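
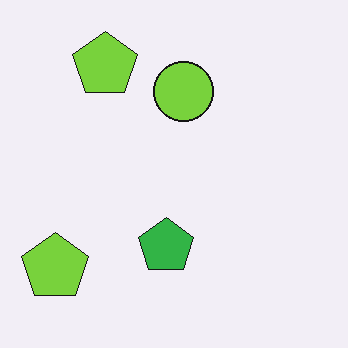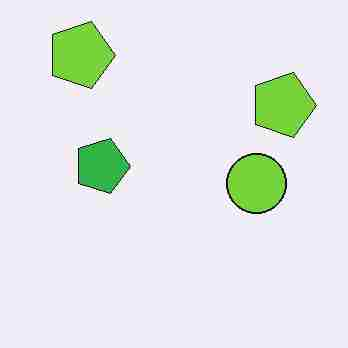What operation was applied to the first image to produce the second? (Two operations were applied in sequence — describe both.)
The transformation is: rotated 90° clockwise, then heavily JPEG-compressed with obvious blocking artifacts.

The lime circle sits in the top of the first image and the right of the second — consistent with a whole-image 90° clockwise rotation. Blocky 8×8 compression artifacts appear around shape edges and the flat background shows ringing — characteristic JPEG degradation.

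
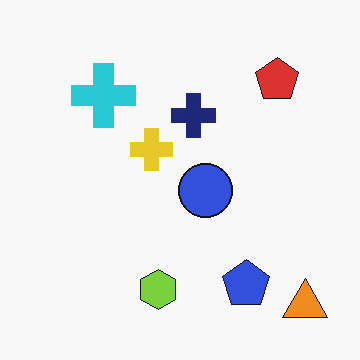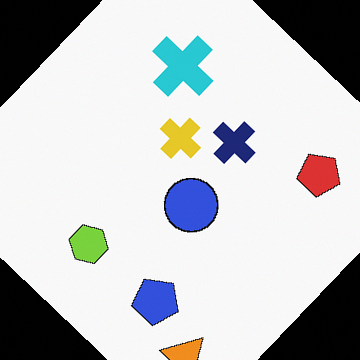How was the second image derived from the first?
The image was rotated clockwise by a large amount — several tens of degrees.

Every shape is tilted by the same angle and the image corners show triangular fill wedges — a whole-image rotation by a non-right angle.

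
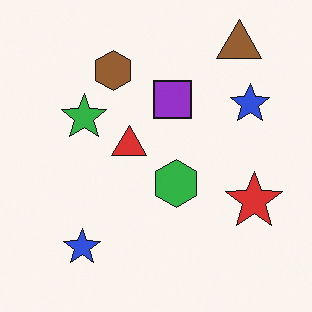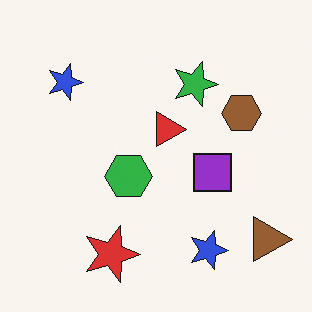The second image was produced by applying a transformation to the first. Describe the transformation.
The image was rotated 90° clockwise.

The brown triangle sits in the top-right of the first image and the bottom-right of the second — consistent with a whole-image 90° clockwise rotation.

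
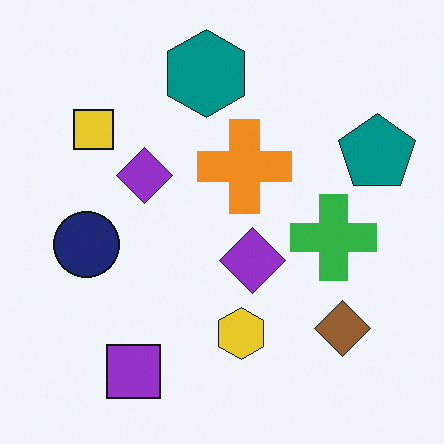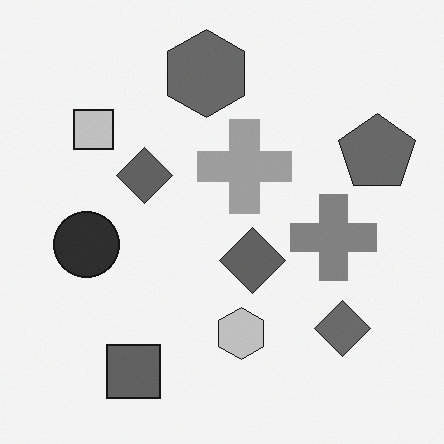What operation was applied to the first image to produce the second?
The transformation is: converted to grayscale.

All color is removed — every shape is now a shade of grey.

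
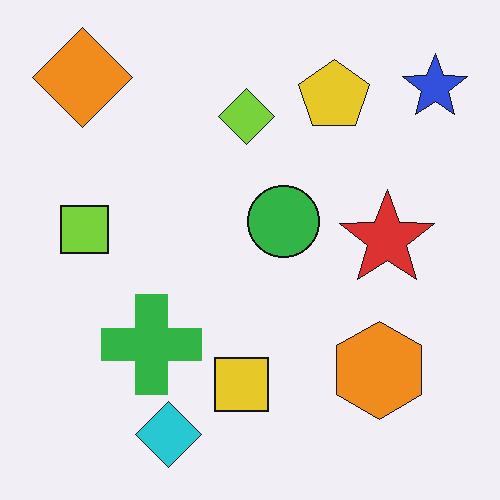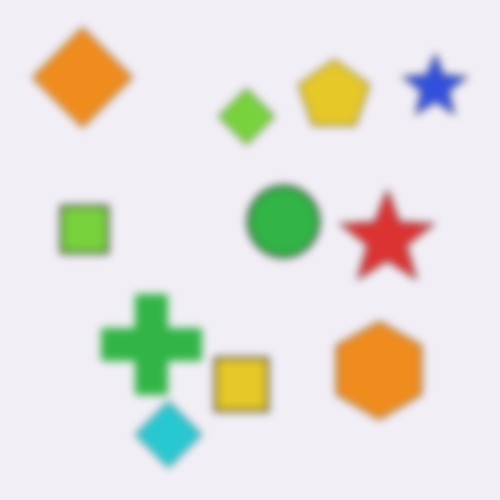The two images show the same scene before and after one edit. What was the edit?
The second image is the first moderately blurred.

Shape edges and outlines are uniformly softened across the whole image.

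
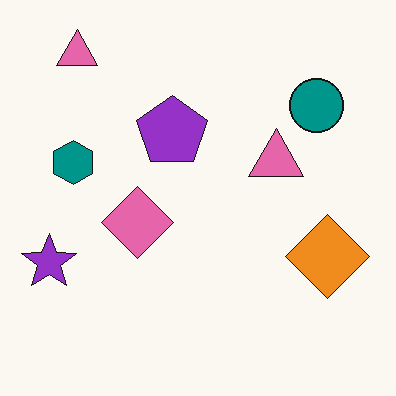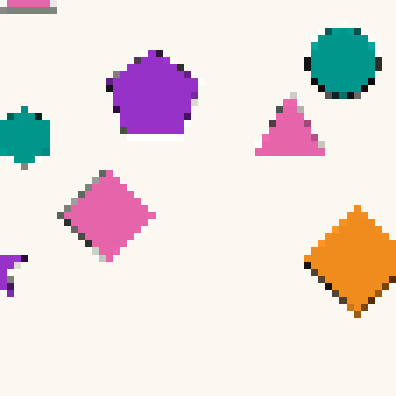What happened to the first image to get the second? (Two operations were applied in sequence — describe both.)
The second image is the first cropped to a modestly smaller region and rescaled, then pixelated into visible square blocks.

The visible shapes are larger and the field of view is narrower; shapes near the original edges may be partly or wholly outside the frame — a crop-and-rescale. Shapes are reduced to large square blocks; fine edges and outlines are lost — a downscale-then-upscale (mosaic) effect.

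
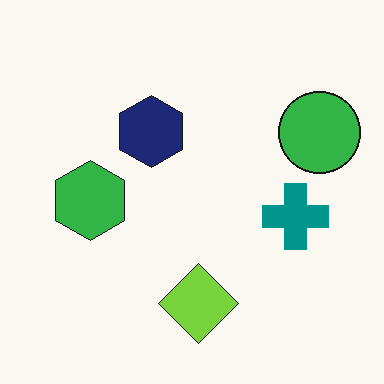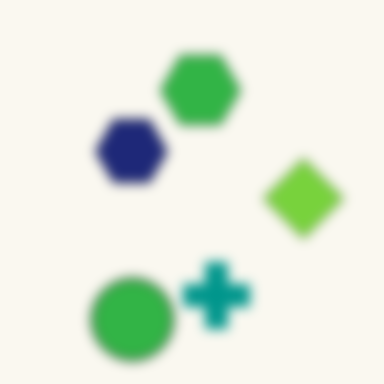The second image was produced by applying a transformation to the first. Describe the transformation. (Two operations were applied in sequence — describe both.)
The transformation is: transposed (reflected across the top-left ↔ bottom-right diagonal), then strongly gaussian-blurred.

Shapes have swapped their row and column positions — what was in the top-right is now in the bottom-left — a diagonal reflection. Shape edges and outlines are uniformly softened across the whole image.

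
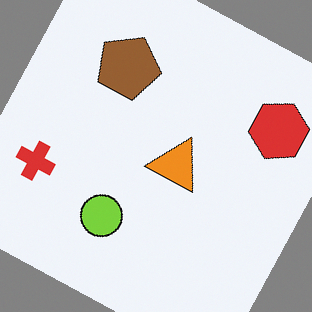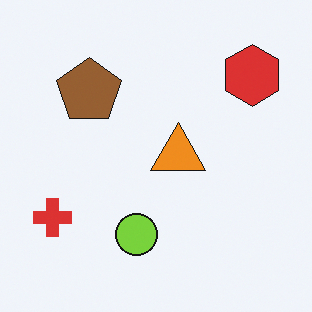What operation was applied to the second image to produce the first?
This is the original image rotated clockwise by a clearly visible amount.

Every shape is tilted by the same angle and the image corners show triangular fill wedges — a whole-image rotation by a non-right angle.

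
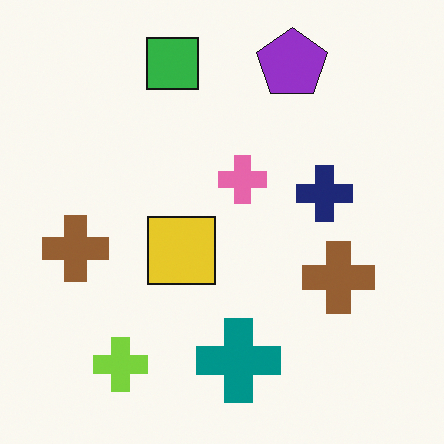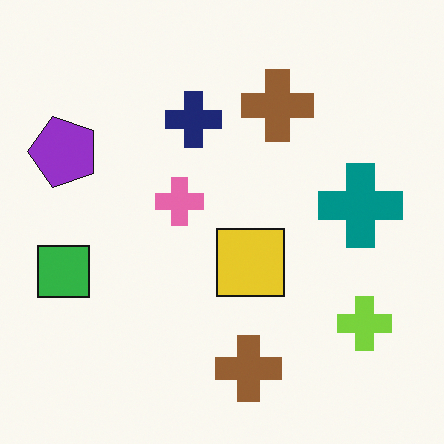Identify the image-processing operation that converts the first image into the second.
The transformation is: rotated 90° counter-clockwise.

The lime cross sits in the bottom-left of the first image and the bottom-right of the second — consistent with a whole-image 90° counter-clockwise rotation.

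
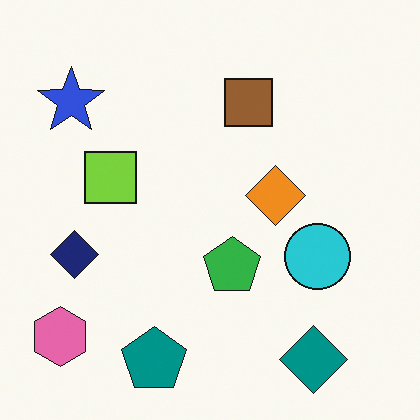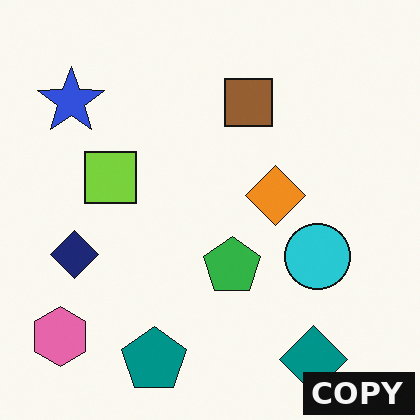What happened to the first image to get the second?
Watermarked with the text "COPY" in the lower-right corner.

A dark label reading "COPY" appears in the lower-right corner.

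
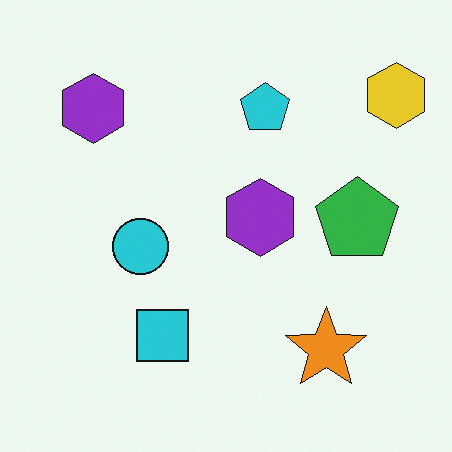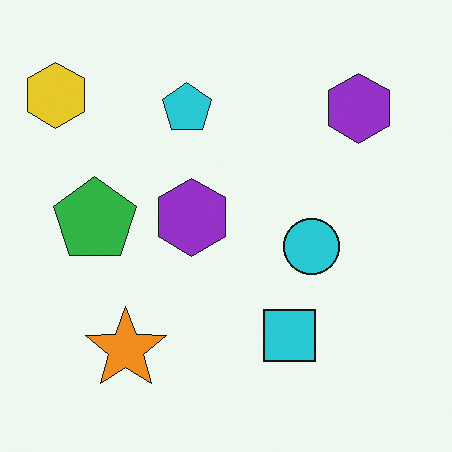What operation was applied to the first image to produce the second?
The second image is the first flipped horizontally (left ↔ right).

The yellow hexagon is in the top-right of the first image and the top-left of the second — shapes on opposite sides of the vertical midline have swapped in a mirror flip.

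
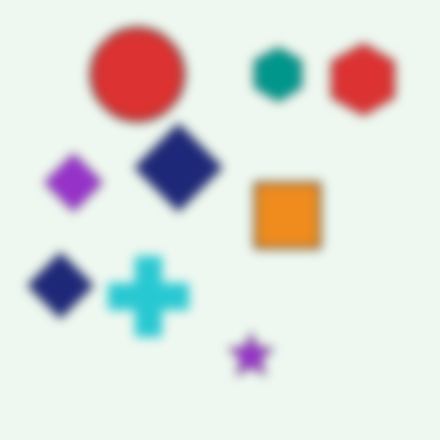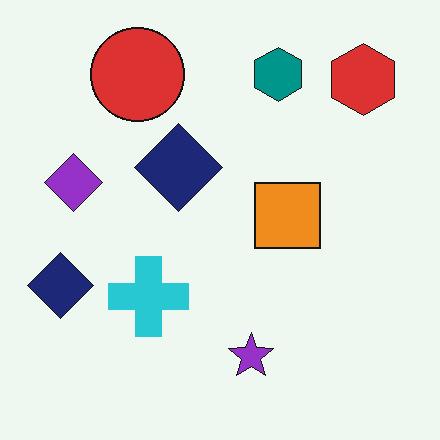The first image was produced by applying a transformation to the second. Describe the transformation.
Heavily blurred.

Shape edges and outlines are uniformly softened across the whole image.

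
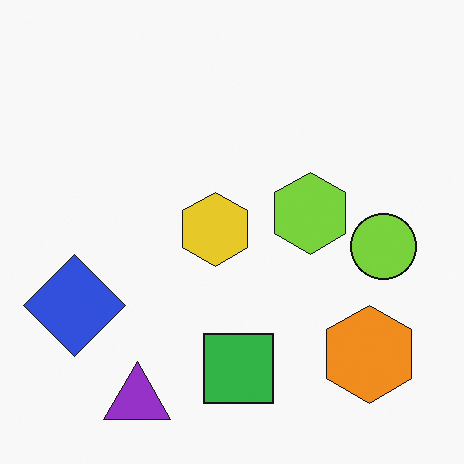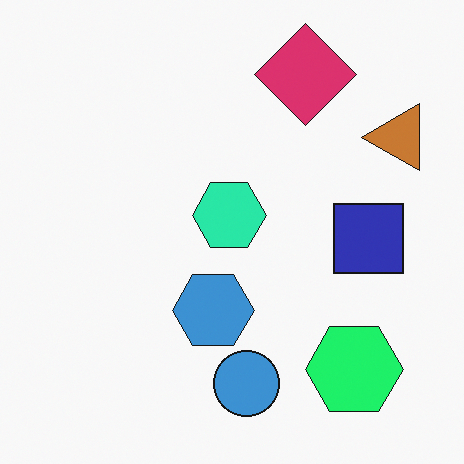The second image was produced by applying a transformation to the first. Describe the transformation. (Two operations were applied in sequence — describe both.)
The second image is the first transposed (reflected across the top-left ↔ bottom-right diagonal), then hue-shifted by a moderate amount.

Shapes have swapped their row and column positions — what was in the top-right is now in the bottom-left — a diagonal reflection. Every shape's color has rotated by the same amount around the hue wheel — a uniform hue shift.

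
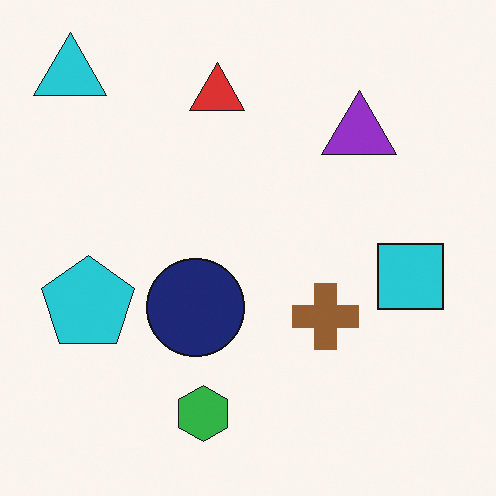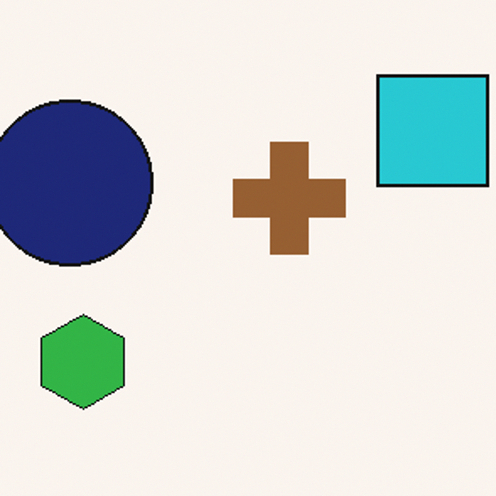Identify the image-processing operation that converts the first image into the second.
The image was cropped to a noticeably smaller region and rescaled.

The visible shapes are larger and the field of view is narrower; shapes near the original edges may be partly or wholly outside the frame — a crop-and-rescale.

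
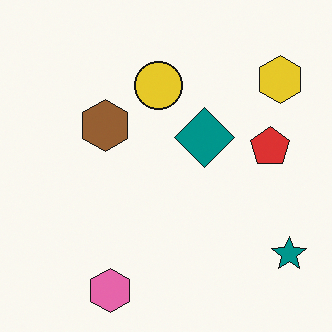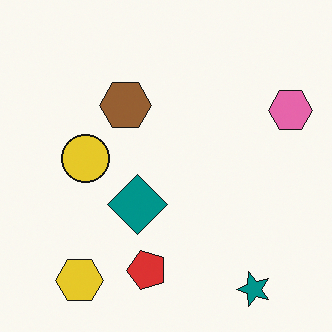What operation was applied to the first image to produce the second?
This is the original image transposed (reflected across the top-left ↔ bottom-right diagonal).

Shapes have swapped their row and column positions — what was in the top-right is now in the bottom-left — a diagonal reflection.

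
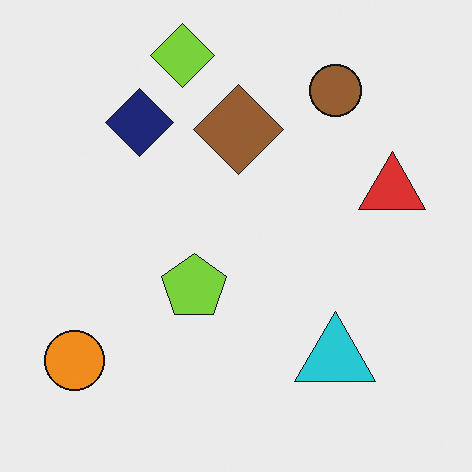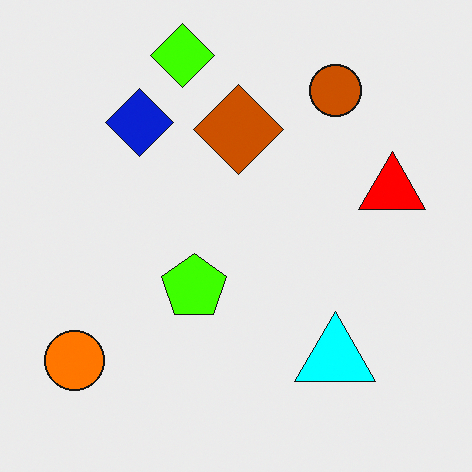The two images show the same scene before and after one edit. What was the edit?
The image was heavily oversaturated.

All colors are more vivid — a global saturation change.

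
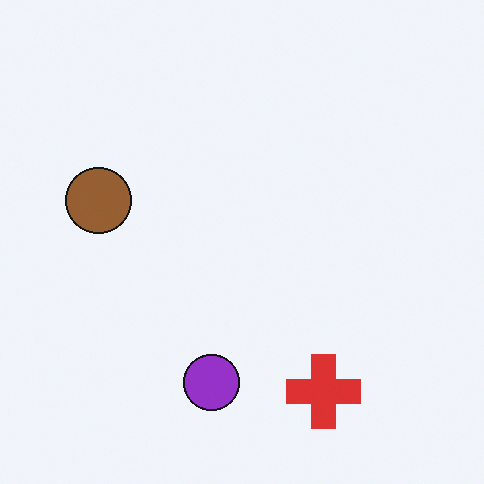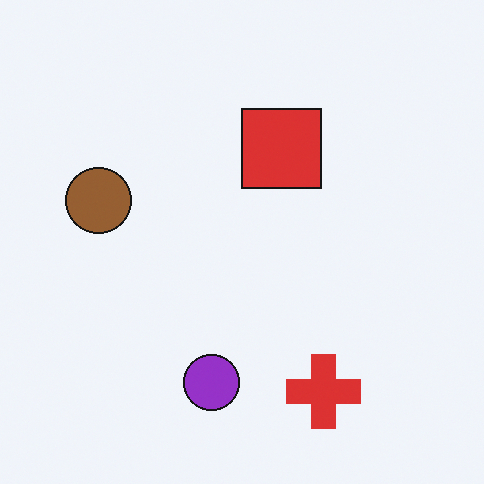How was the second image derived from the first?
The second image is the first overlaid with an additional red square.

A red square appears in the second image that is absent from the first.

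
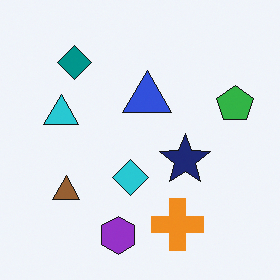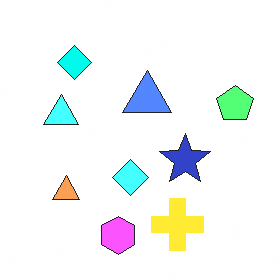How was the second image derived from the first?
The second image is the first brightened a lot.

Every pixel — background and shapes alike — is uniformly brightened.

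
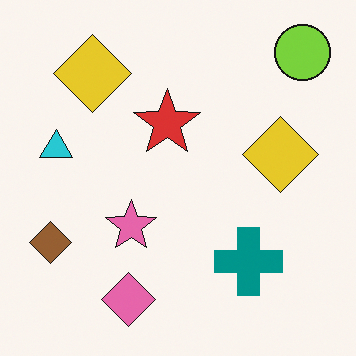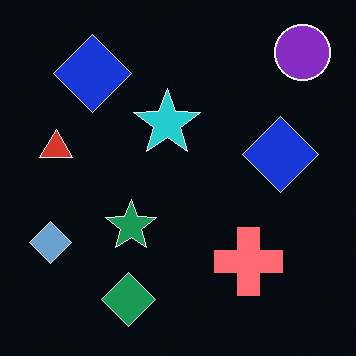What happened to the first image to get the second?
The transformation is: color-inverted (negative).

The light background has become dark and every shape's color is its complement — a photographic negative.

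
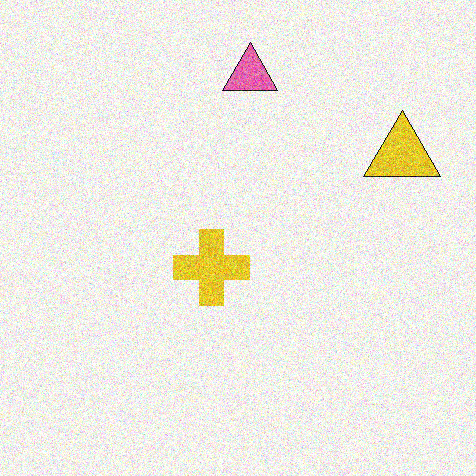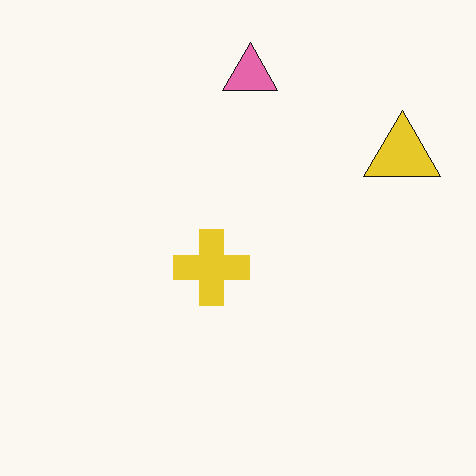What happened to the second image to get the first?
The first image is the second degraded with strong gaussian noise.

Random speckle covers the whole image, including the flat background.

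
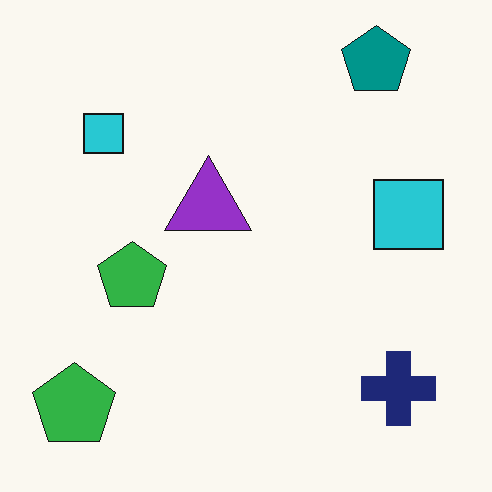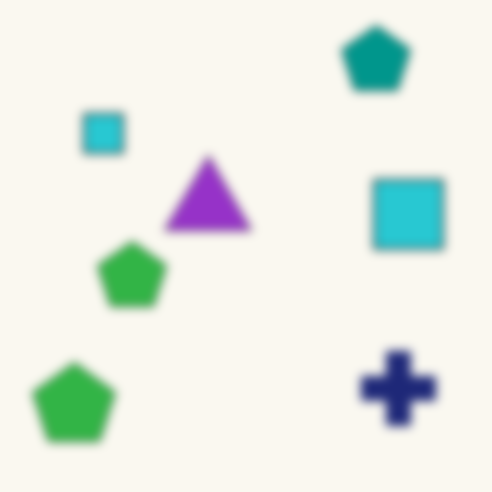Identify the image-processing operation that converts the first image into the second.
Heavily blurred.

Shape edges and outlines are uniformly softened across the whole image.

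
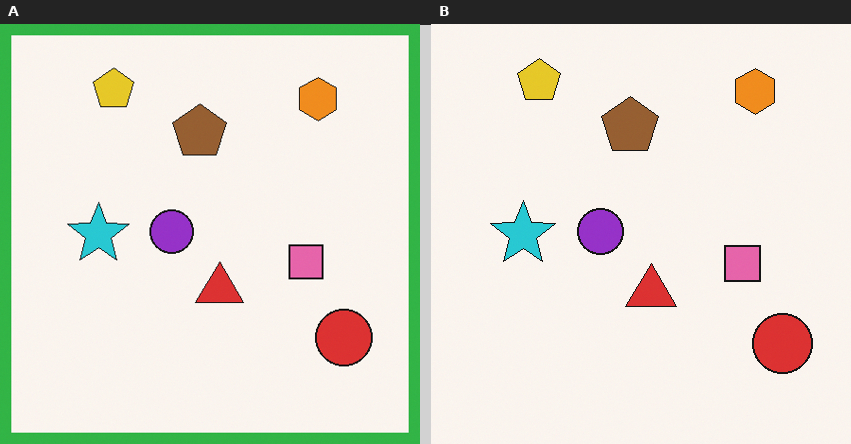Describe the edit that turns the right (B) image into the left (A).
The left (A) image is the right (B) framed with a green border.

A solid green frame runs around the edge of the left (A) image, with the content slightly shrunk inside it.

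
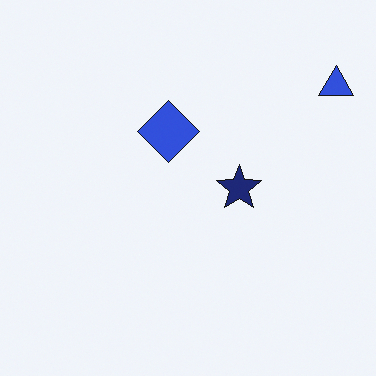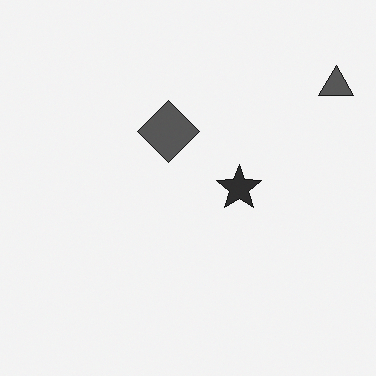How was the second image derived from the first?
This is the original image converted to grayscale.

All color is removed — every shape is now a shade of grey.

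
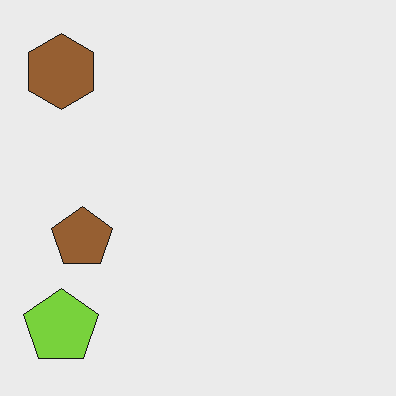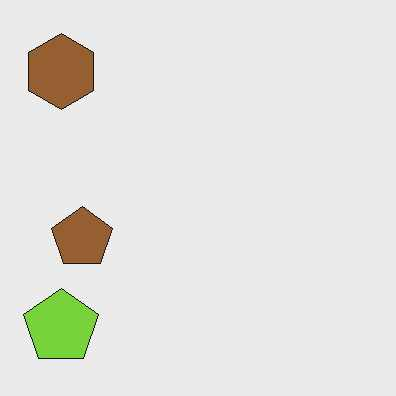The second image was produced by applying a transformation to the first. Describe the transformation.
JPEG-compressed with visible artifacts.

Blocky 8×8 compression artifacts appear around shape edges and the flat background shows ringing — characteristic JPEG degradation.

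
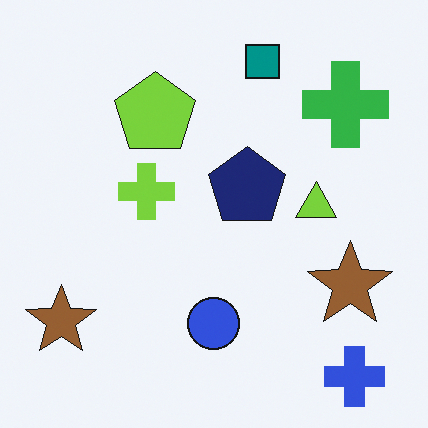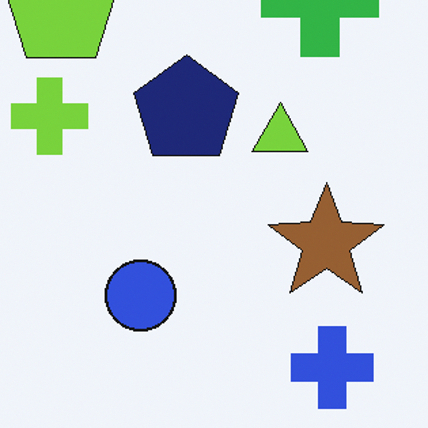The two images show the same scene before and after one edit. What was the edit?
The transformation is: cropped to a modestly smaller region and rescaled.

The visible shapes are larger and the field of view is narrower; shapes near the original edges may be partly or wholly outside the frame — a crop-and-rescale.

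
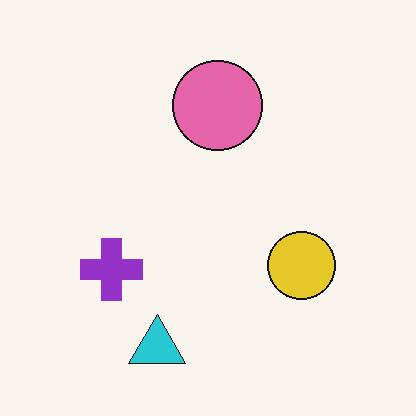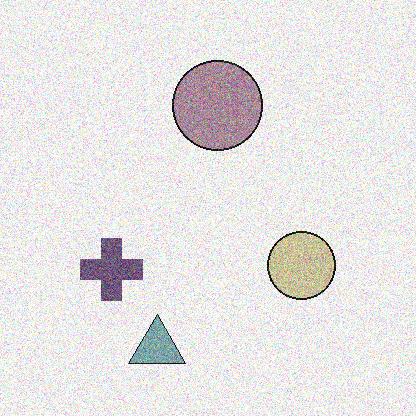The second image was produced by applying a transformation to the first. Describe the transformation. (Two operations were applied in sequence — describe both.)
Made much more muted (saturation change), then degraded with heavy additive noise.

All colors are more muted and greyish — a global saturation change. Random speckle covers the whole image, including the flat background.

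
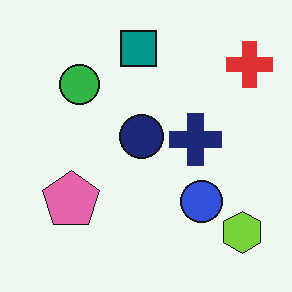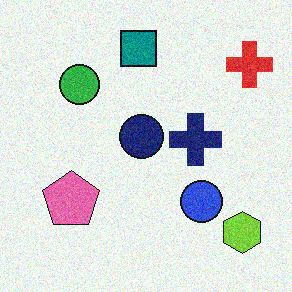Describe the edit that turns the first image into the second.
This is the original image degraded with visible gaussian noise.

Random speckle covers the whole image, including the flat background.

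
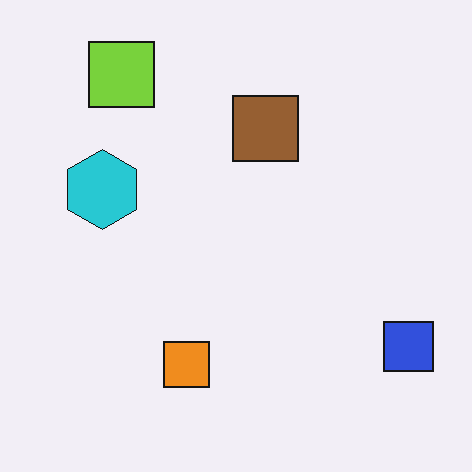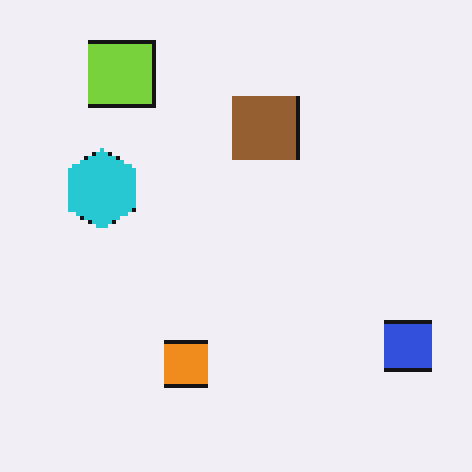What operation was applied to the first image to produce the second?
The image was mildly pixelated.

Shapes are reduced to large square blocks; fine edges and outlines are lost — a downscale-then-upscale (mosaic) effect.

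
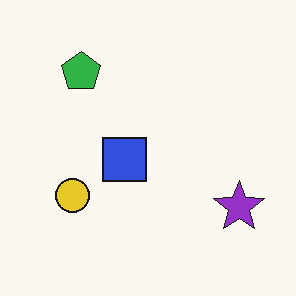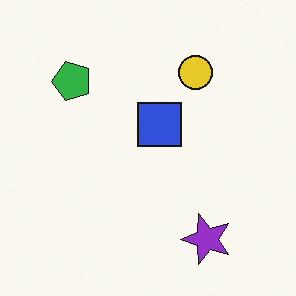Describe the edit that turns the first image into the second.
Transposed (reflected across the top-left ↔ bottom-right diagonal).

Shapes have swapped their row and column positions — what was in the top-right is now in the bottom-left — a diagonal reflection.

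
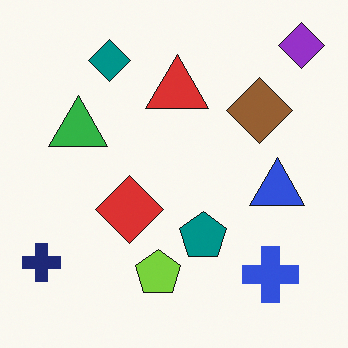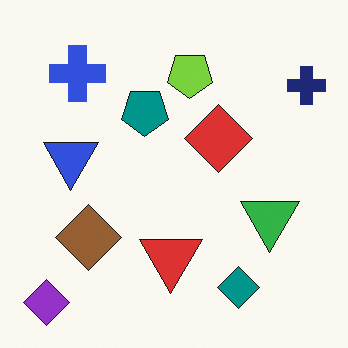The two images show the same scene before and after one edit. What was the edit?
Rotated 180°.

The purple diamond sits in the top-right of the first image and the bottom-left of the second — consistent with a whole-image 180° rotation.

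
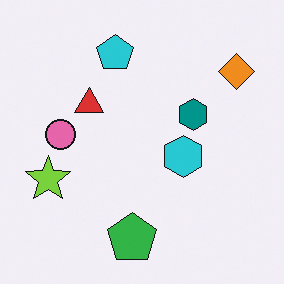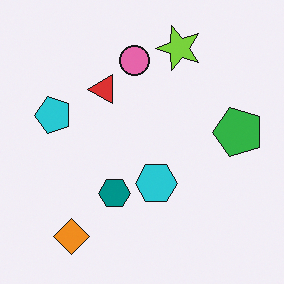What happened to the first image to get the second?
The transformation is: transposed (reflected across the top-left ↔ bottom-right diagonal).

Shapes have swapped their row and column positions — what was in the top-right is now in the bottom-left — a diagonal reflection.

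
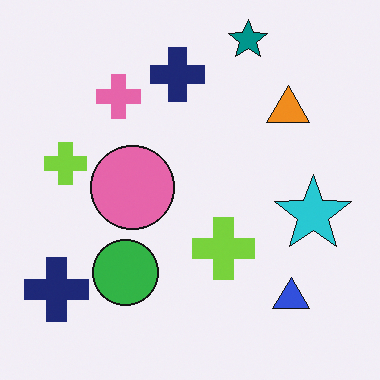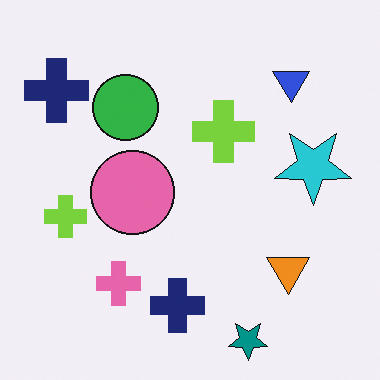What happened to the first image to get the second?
It was flipped vertically (top ↔ bottom).

The teal star is in the top of the first image and the bottom of the second — shapes on opposite sides of the horizontal midline have swapped in a mirror flip.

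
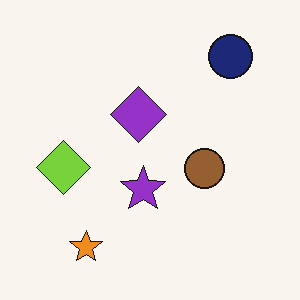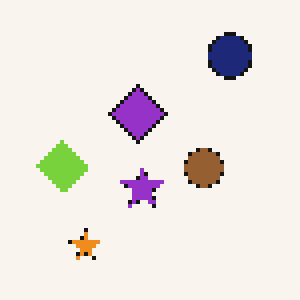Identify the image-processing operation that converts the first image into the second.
It was mildly pixelated.

Shapes are reduced to large square blocks; fine edges and outlines are lost — a downscale-then-upscale (mosaic) effect.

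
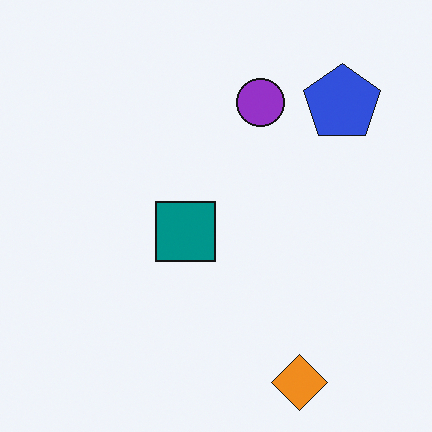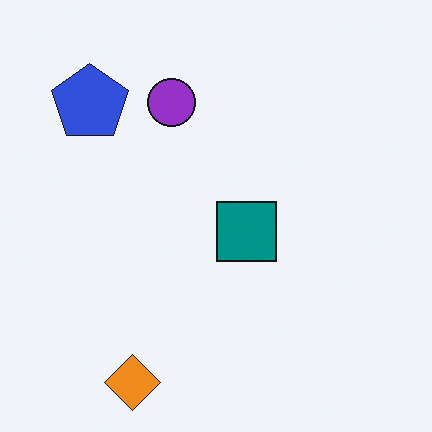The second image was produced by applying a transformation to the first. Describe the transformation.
The transformation is: flipped horizontally (left ↔ right).

The blue pentagon is in the top-right of the first image and the top-left of the second — shapes on opposite sides of the vertical midline have swapped in a mirror flip.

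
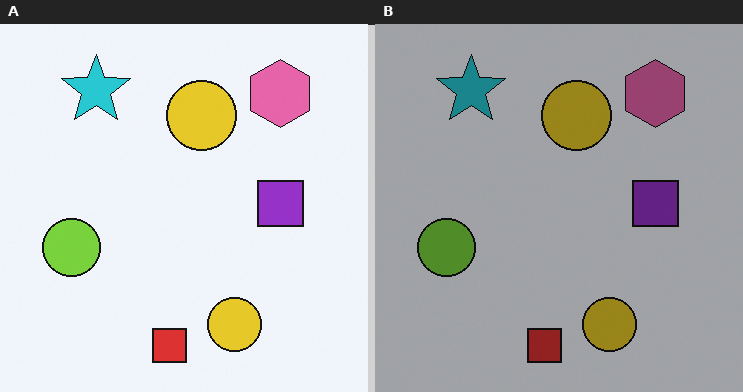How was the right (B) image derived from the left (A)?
The right (B) image is the left (A) darkened a lot.

Every pixel — background and shapes alike — is uniformly darkened.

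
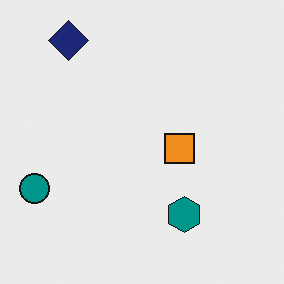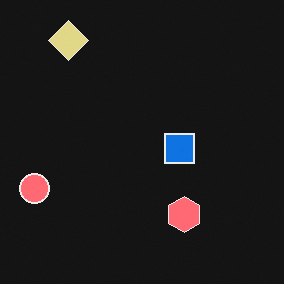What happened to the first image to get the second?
It was color-inverted (negative).

The light background has become dark and every shape's color is its complement — a photographic negative.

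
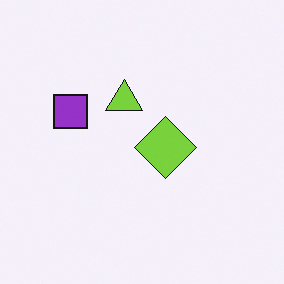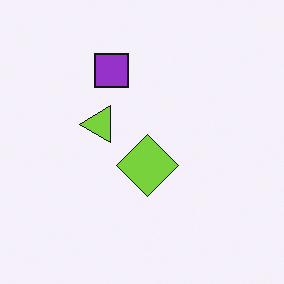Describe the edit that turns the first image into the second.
It was transposed (reflected across the top-left ↔ bottom-right diagonal).

Shapes have swapped their row and column positions — what was in the top-right is now in the bottom-left — a diagonal reflection.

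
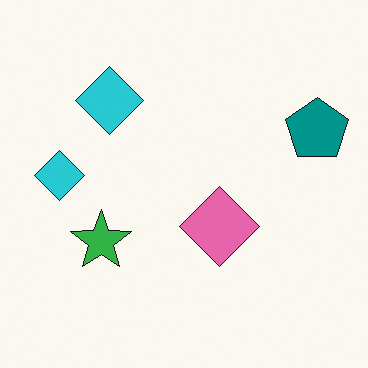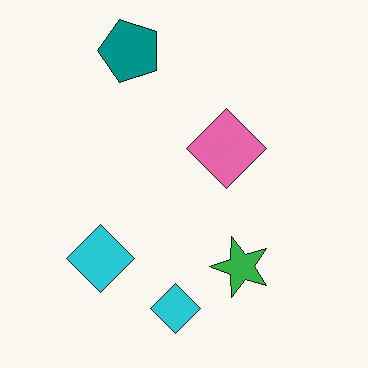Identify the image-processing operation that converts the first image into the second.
Rotated 90° counter-clockwise.

The teal pentagon sits in the right of the first image and the top of the second — consistent with a whole-image 90° counter-clockwise rotation.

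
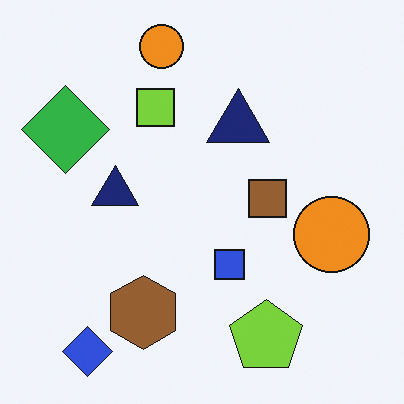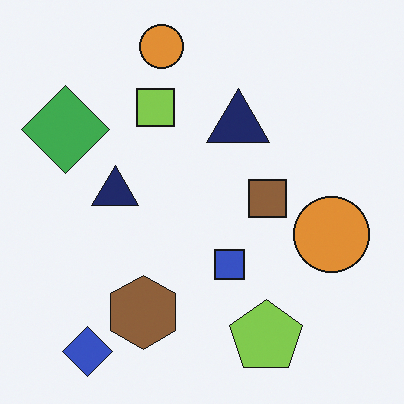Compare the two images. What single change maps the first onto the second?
This is the original image slightly desaturated.

All colors are more muted and greyish — a global saturation change.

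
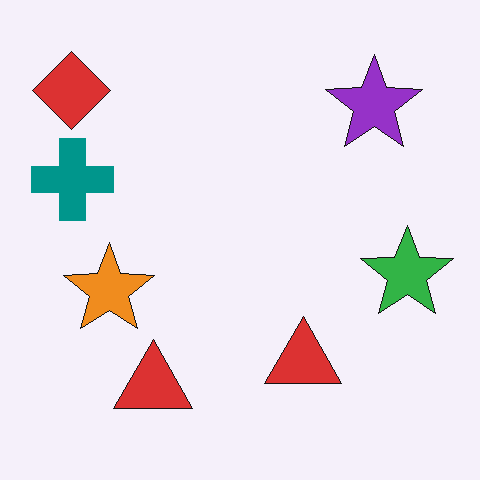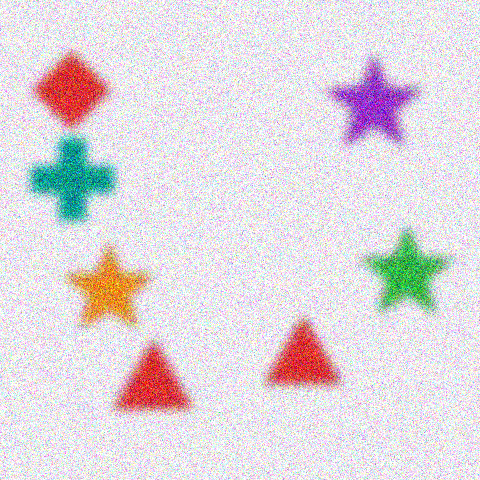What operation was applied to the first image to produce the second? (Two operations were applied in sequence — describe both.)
The transformation is: strongly gaussian-blurred, then degraded with strong gaussian noise.

Shape edges and outlines are uniformly softened across the whole image. Random speckle covers the whole image, including the flat background.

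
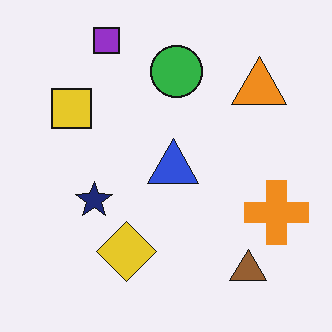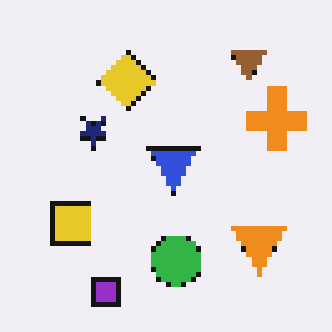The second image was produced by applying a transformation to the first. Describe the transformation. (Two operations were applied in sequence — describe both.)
Lightly pixelated (a mild mosaic effect), then flipped vertically (top ↔ bottom).

Shapes are reduced to large square blocks; fine edges and outlines are lost — a downscale-then-upscale (mosaic) effect. The purple square is in the top-left of the first image and the bottom-left of the second — shapes on opposite sides of the horizontal midline have swapped in a mirror flip.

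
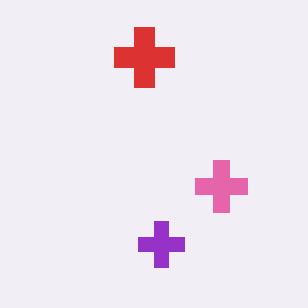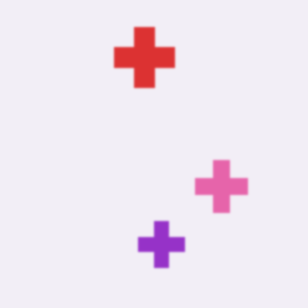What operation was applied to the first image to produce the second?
The second image is the first slightly softened.

Shape edges and outlines are uniformly softened across the whole image.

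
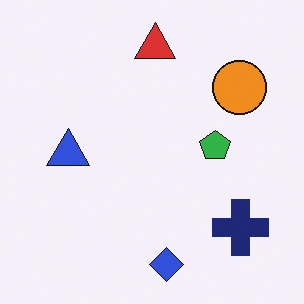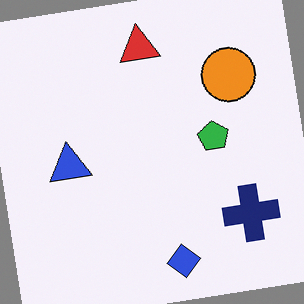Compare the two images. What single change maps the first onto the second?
The second image is the first rotated counter-clockwise by a small amount.

Every shape is tilted by the same angle and the image corners show triangular fill wedges — a whole-image rotation by a non-right angle.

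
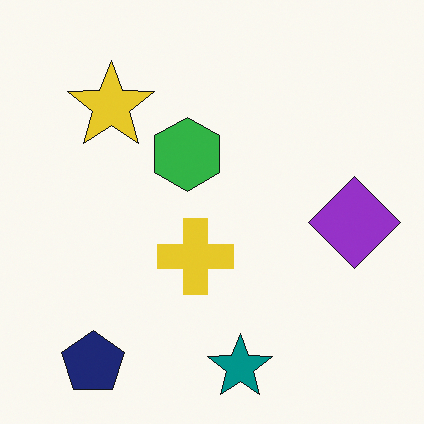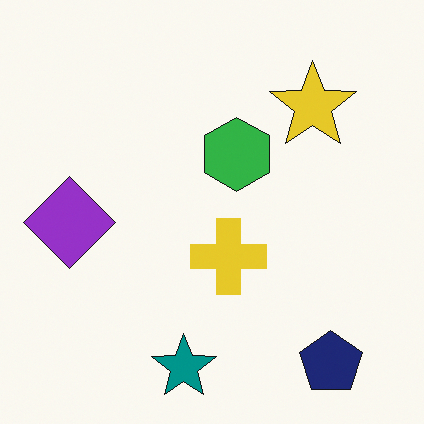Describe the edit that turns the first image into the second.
The transformation is: flipped horizontally (left ↔ right).

The purple diamond is in the right of the first image and the left of the second — shapes on opposite sides of the vertical midline have swapped in a mirror flip.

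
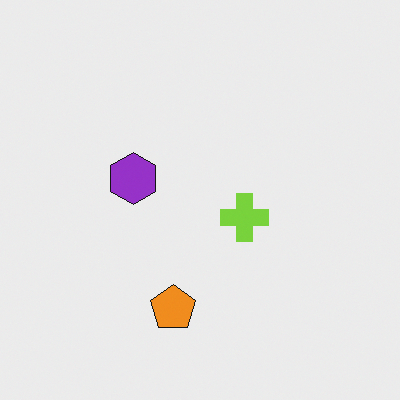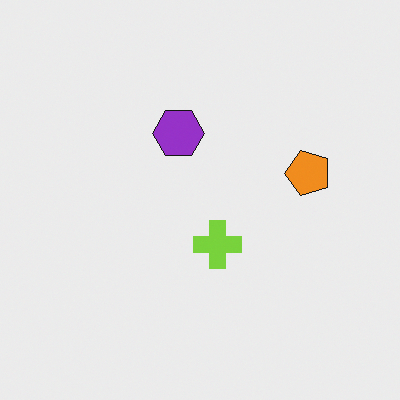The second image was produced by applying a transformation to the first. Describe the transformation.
The second image is the first transposed (reflected across the top-left ↔ bottom-right diagonal).

Shapes have swapped their row and column positions — what was in the top-right is now in the bottom-left — a diagonal reflection.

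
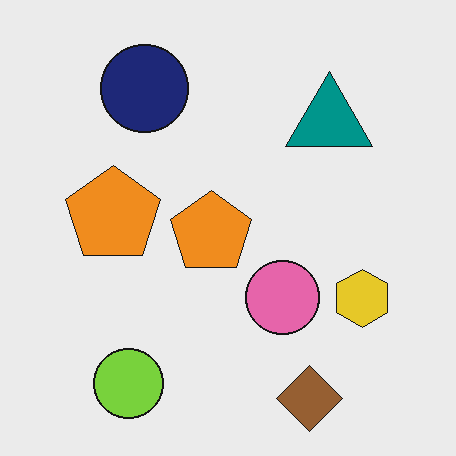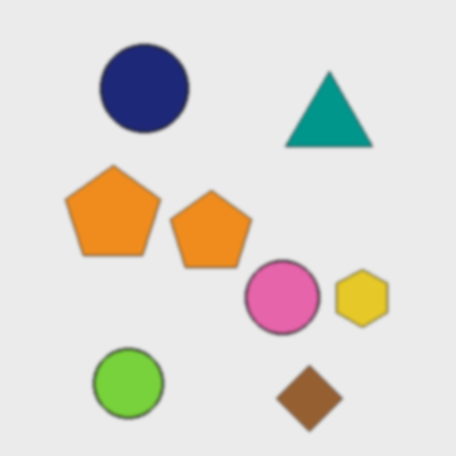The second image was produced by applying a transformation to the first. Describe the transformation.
The transformation is: given a subtle gaussian blur.

Shape edges and outlines are uniformly softened across the whole image.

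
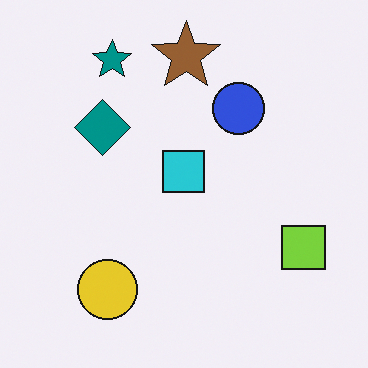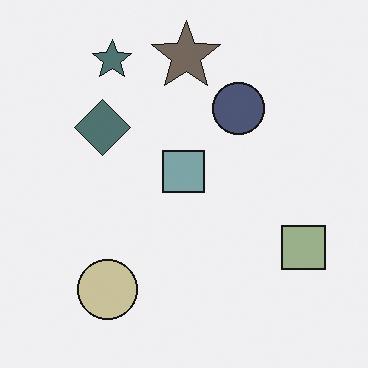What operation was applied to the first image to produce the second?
Made much more muted (saturation change).

All colors are more muted and greyish — a global saturation change.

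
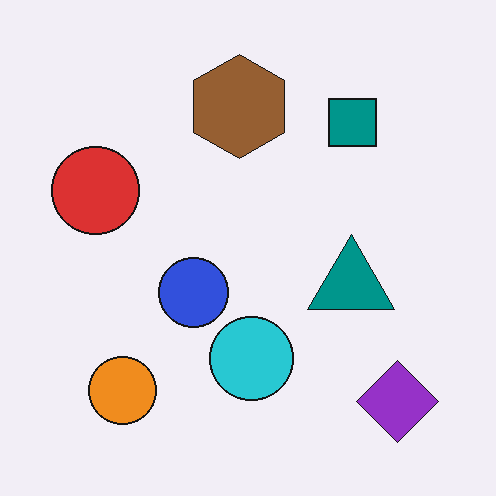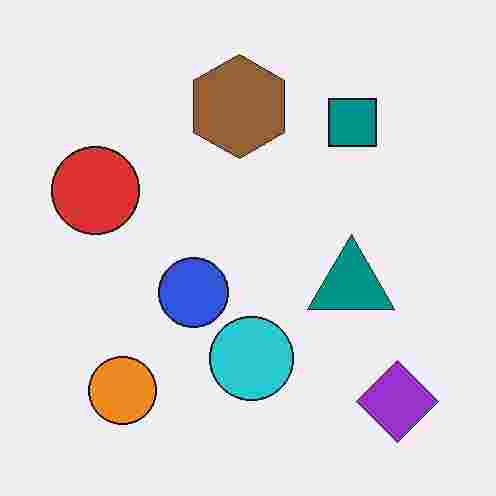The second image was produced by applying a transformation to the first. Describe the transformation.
The second image is the first degraded with heavy JPEG compression.

Blocky 8×8 compression artifacts appear around shape edges and the flat background shows ringing — characteristic JPEG degradation.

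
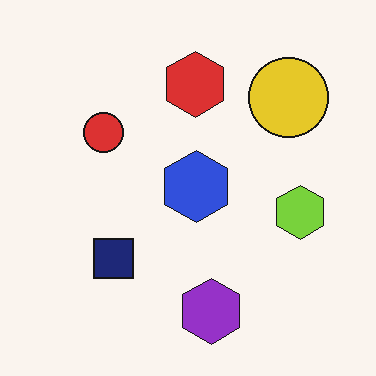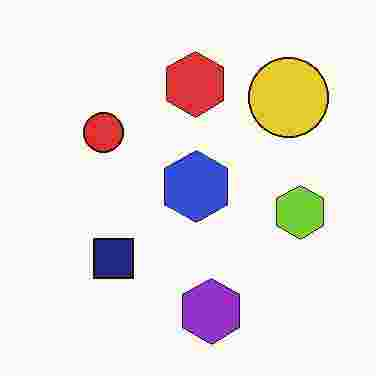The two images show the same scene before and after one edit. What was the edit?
The image was degraded with heavy JPEG compression.

Blocky 8×8 compression artifacts appear around shape edges and the flat background shows ringing — characteristic JPEG degradation.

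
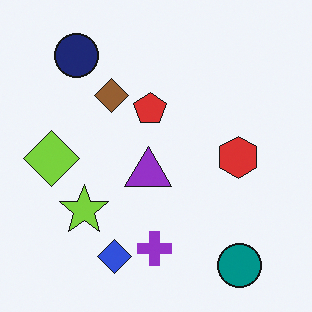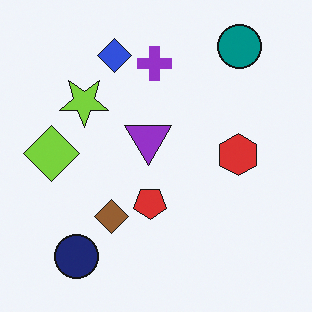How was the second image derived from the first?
The transformation is: flipped vertically (top ↔ bottom).

The teal circle is in the bottom-right of the first image and the top-right of the second — shapes on opposite sides of the horizontal midline have swapped in a mirror flip.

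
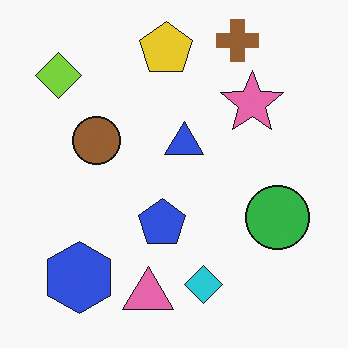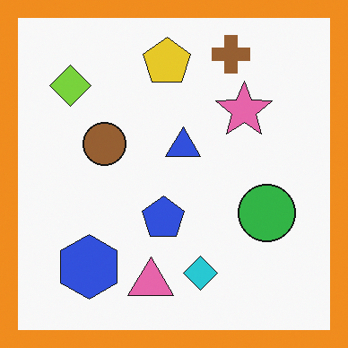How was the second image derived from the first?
The second image is the first framed with a orange border.

A solid orange frame runs around the edge of the second image, with the content slightly shrunk inside it.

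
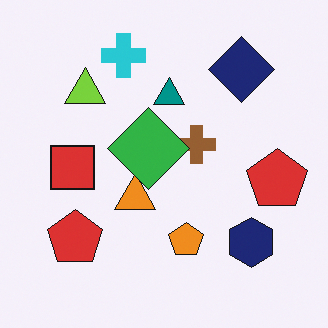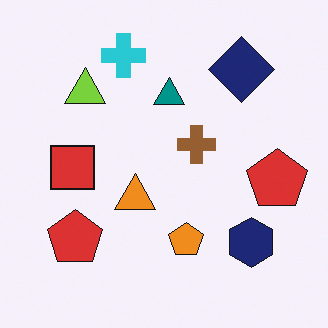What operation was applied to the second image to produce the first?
It was overlaid with an additional green diamond.

A green diamond appears in the first image that is absent from the second.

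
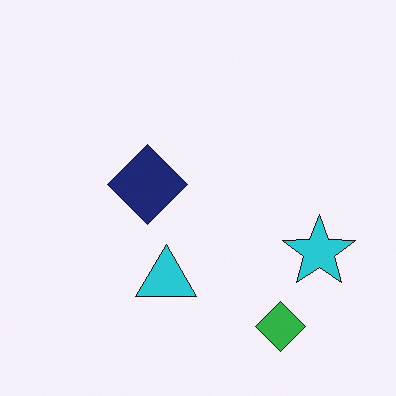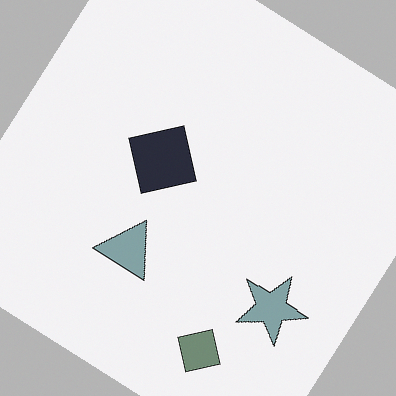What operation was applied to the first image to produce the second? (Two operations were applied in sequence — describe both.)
The transformation is: rotated clockwise by a large amount — several tens of degrees, then made much more muted (saturation change).

Every shape is tilted by the same angle and the image corners show triangular fill wedges — a whole-image rotation by a non-right angle. All colors are more muted and greyish — a global saturation change.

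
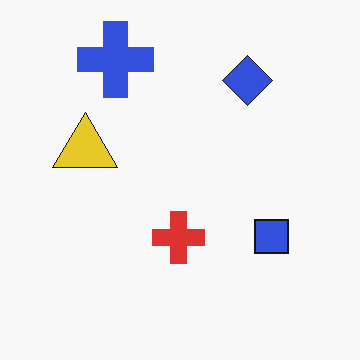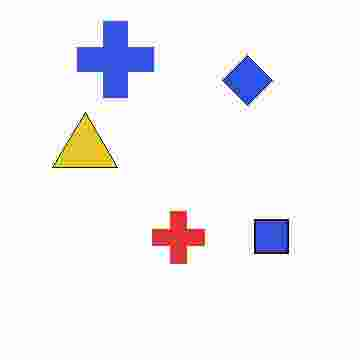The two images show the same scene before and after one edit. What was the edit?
This is the original image degraded with heavy JPEG compression.

Blocky 8×8 compression artifacts appear around shape edges and the flat background shows ringing — characteristic JPEG degradation.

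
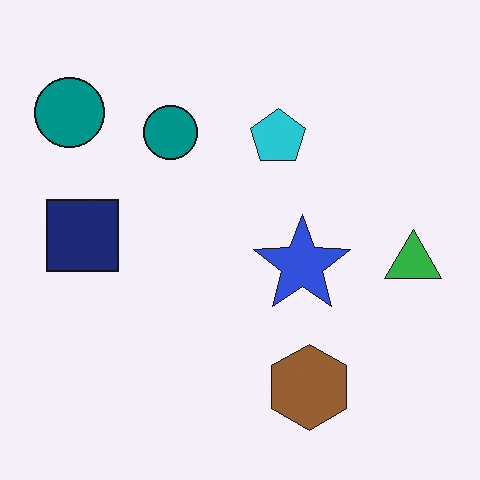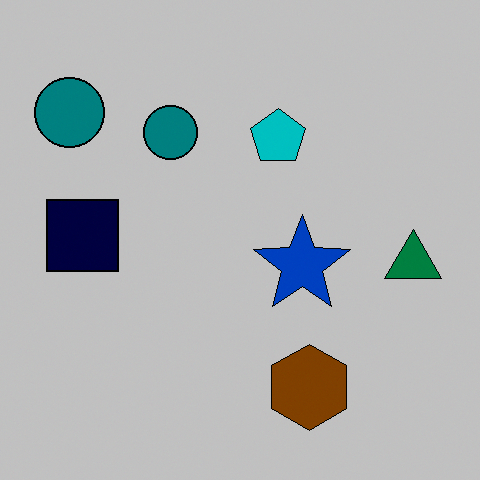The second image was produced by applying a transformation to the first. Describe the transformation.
The image was heavily posterized to just a handful of flat colors.

Each flat color has snapped to a coarser quantized level — most visibly, the near-white background has dropped to a flat grey.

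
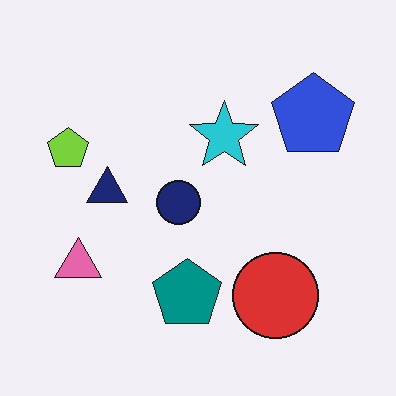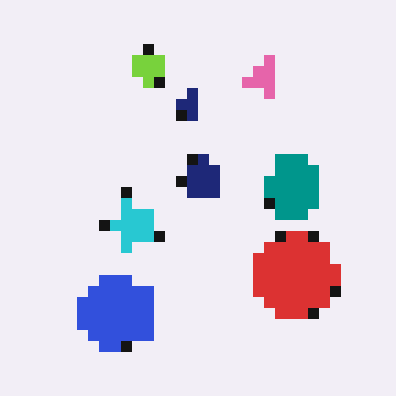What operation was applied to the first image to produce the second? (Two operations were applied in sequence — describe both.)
This is the original image transposed (reflected across the top-left ↔ bottom-right diagonal), then coarsely pixelated.

Shapes have swapped their row and column positions — what was in the top-right is now in the bottom-left — a diagonal reflection. Shapes are reduced to large square blocks; fine edges and outlines are lost — a downscale-then-upscale (mosaic) effect.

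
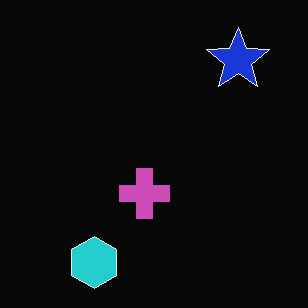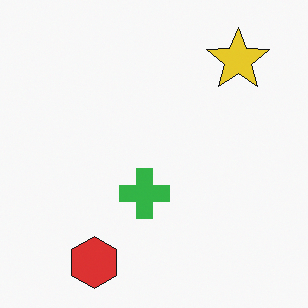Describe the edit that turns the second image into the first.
The transformation is: color-inverted (negative).

The light background has become dark and every shape's color is its complement — a photographic negative.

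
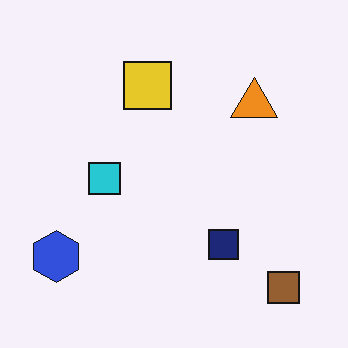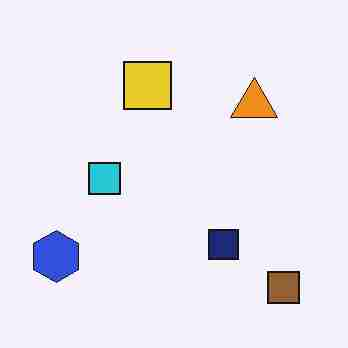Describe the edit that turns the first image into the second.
The image was degraded with heavy JPEG compression.

Blocky 8×8 compression artifacts appear around shape edges and the flat background shows ringing — characteristic JPEG degradation.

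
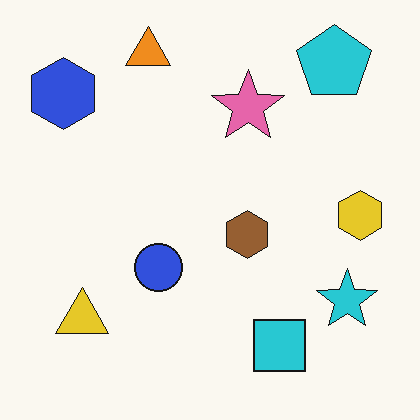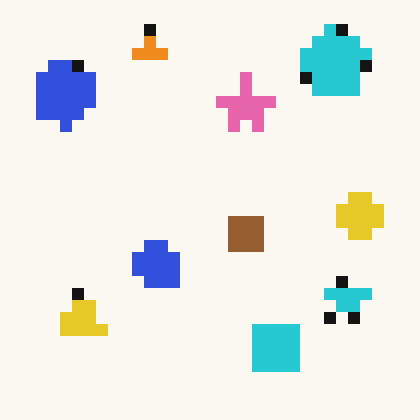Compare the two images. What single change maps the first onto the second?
The transformation is: coarsely pixelated.

Shapes are reduced to large square blocks; fine edges and outlines are lost — a downscale-then-upscale (mosaic) effect.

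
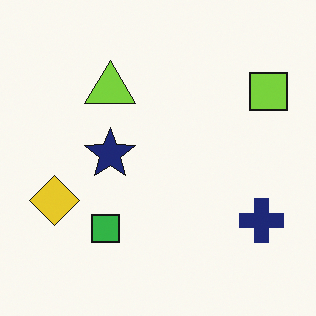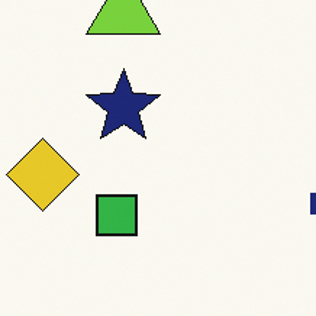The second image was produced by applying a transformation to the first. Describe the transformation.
Cropped to a modestly smaller region and rescaled.

The visible shapes are larger and the field of view is narrower; shapes near the original edges may be partly or wholly outside the frame — a crop-and-rescale.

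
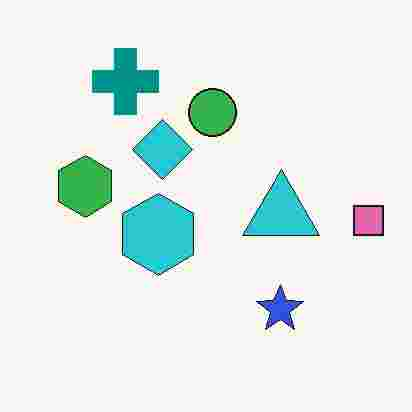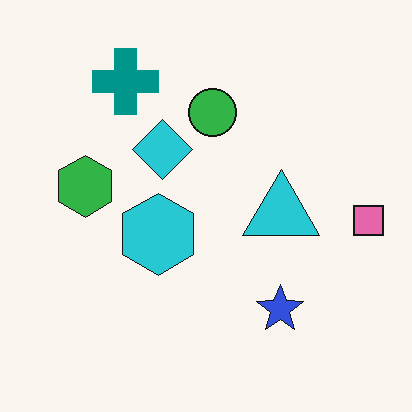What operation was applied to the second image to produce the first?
The image was heavily JPEG-compressed with obvious blocking artifacts.

Blocky 8×8 compression artifacts appear around shape edges and the flat background shows ringing — characteristic JPEG degradation.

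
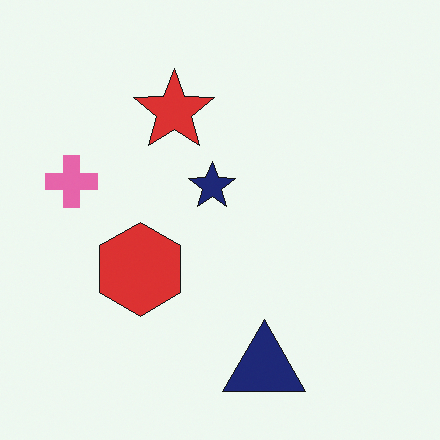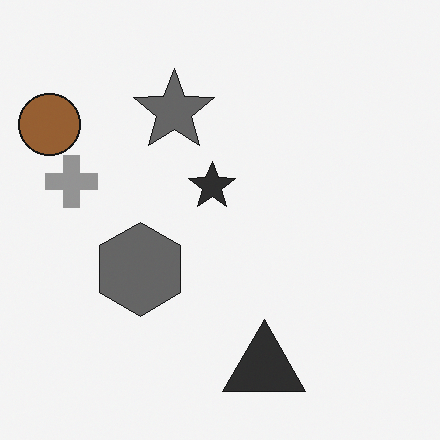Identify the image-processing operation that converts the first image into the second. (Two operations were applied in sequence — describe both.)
This is the original image converted to grayscale, then overlaid with an additional brown circle.

All color is removed — every shape is now a shade of grey. A brown circle appears in the second image that is absent from the first.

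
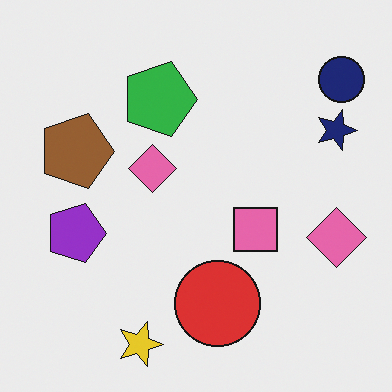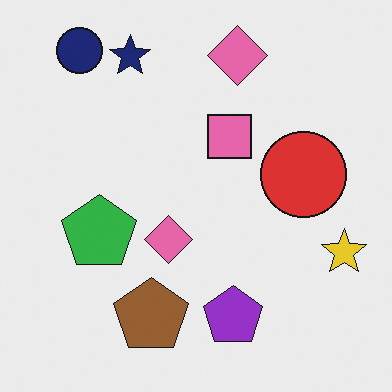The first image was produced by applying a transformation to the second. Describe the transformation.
It was rotated 90° clockwise.

The navy circle sits in the top-left of the second image and the top-right of the first — consistent with a whole-image 90° clockwise rotation.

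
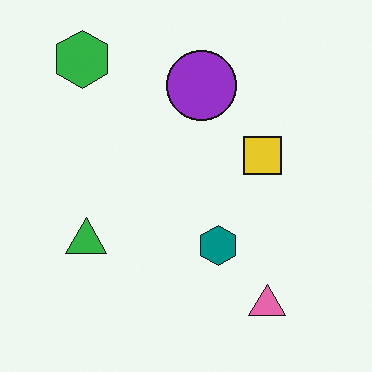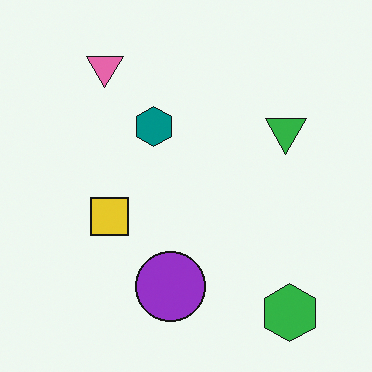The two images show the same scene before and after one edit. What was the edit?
Rotated 180°.

The green hexagon sits in the top-left of the first image and the bottom-right of the second — consistent with a whole-image 180° rotation.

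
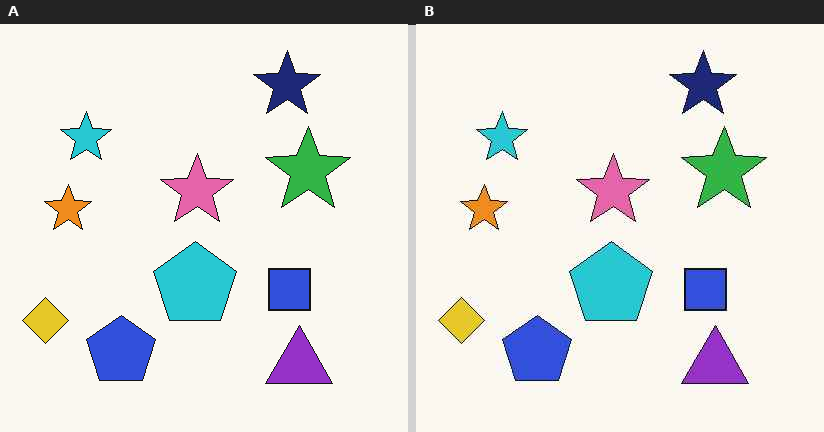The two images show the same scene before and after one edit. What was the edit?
This is the original image given moderate JPEG compression.

Blocky 8×8 compression artifacts appear around shape edges and the flat background shows ringing — characteristic JPEG degradation.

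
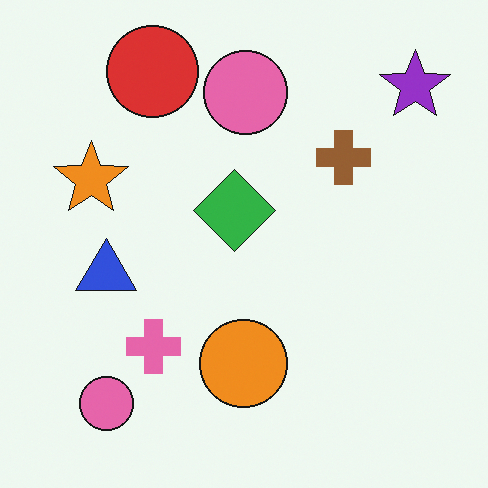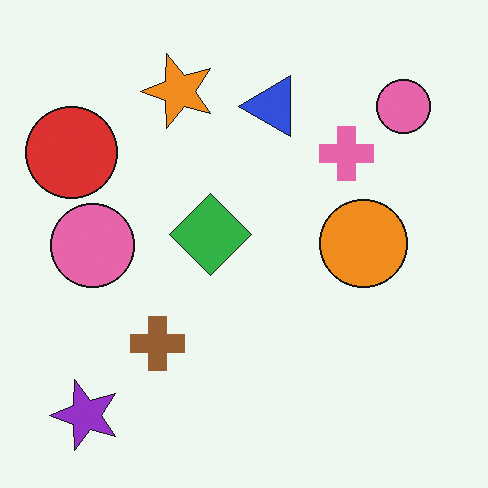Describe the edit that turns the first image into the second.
This is the original image transposed (reflected across the top-left ↔ bottom-right diagonal).

Shapes have swapped their row and column positions — what was in the top-right is now in the bottom-left — a diagonal reflection.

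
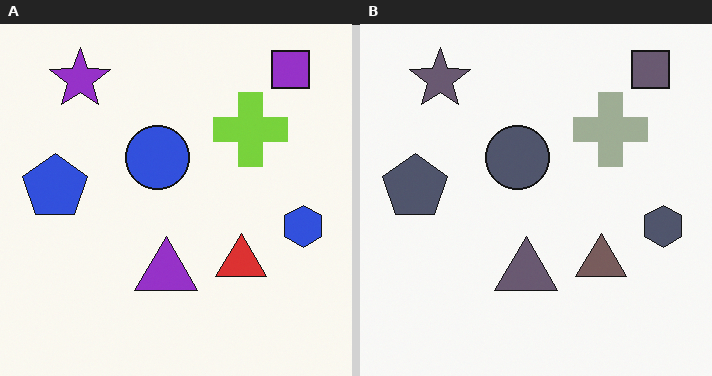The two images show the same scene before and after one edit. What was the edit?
This is the original image made much more muted (saturation change).

All colors are more muted and greyish — a global saturation change.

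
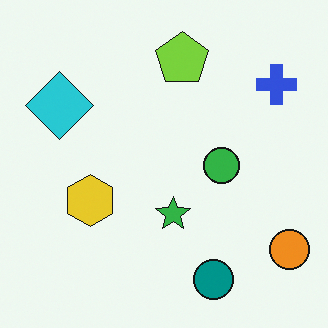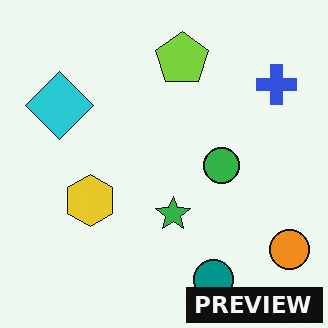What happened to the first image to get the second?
The transformation is: watermarked with the text "PREVIEW" in the lower-right corner.

A dark label reading "PREVIEW" appears in the lower-right corner.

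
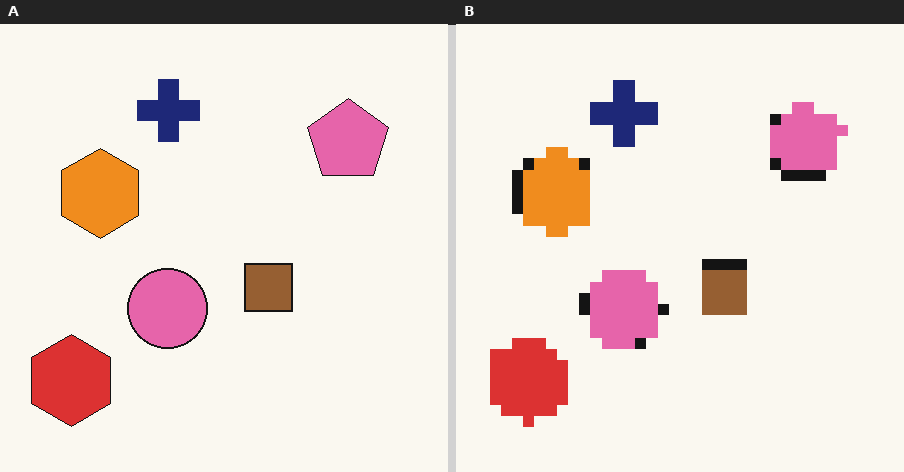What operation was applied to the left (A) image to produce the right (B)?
It was coarsely pixelated.

Shapes are reduced to large square blocks; fine edges and outlines are lost — a downscale-then-upscale (mosaic) effect.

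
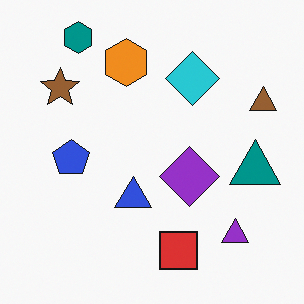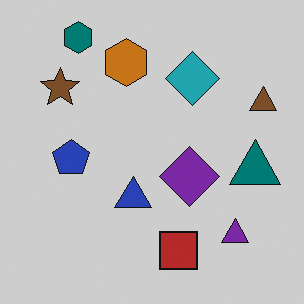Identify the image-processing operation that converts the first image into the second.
The transformation is: slightly darkened.

Every pixel — background and shapes alike — is uniformly darkened.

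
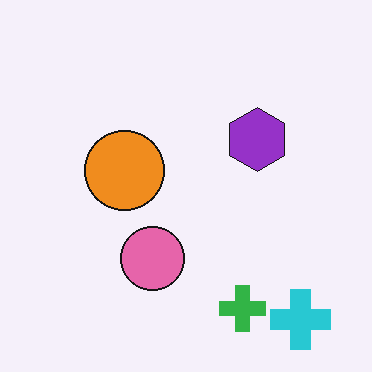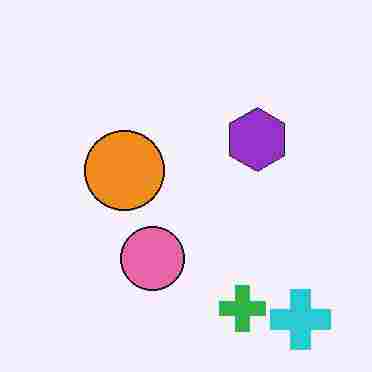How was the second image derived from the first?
It was heavily JPEG-compressed with obvious blocking artifacts.

Blocky 8×8 compression artifacts appear around shape edges and the flat background shows ringing — characteristic JPEG degradation.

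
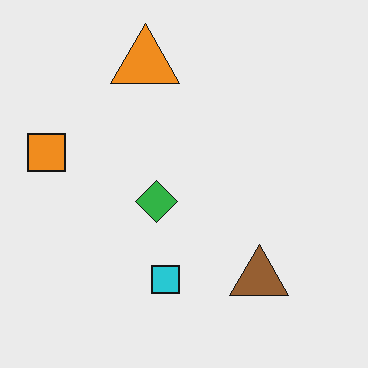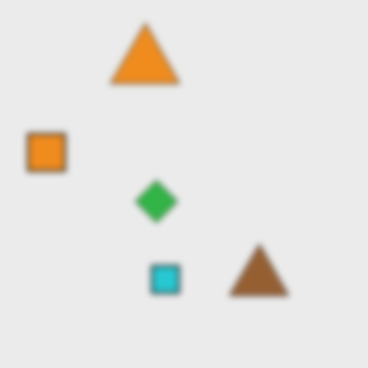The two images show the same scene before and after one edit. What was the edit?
The image was moderately blurred.

Shape edges and outlines are uniformly softened across the whole image.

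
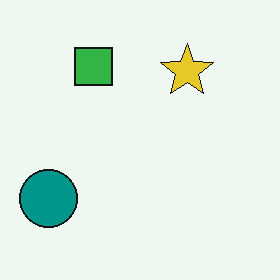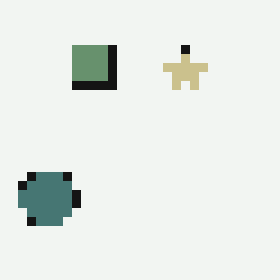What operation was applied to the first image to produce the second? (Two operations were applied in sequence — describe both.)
The transformation is: heavily pixelated into large blocks, then heavily desaturated.

Shapes are reduced to large square blocks; fine edges and outlines are lost — a downscale-then-upscale (mosaic) effect. All colors are more muted and greyish — a global saturation change.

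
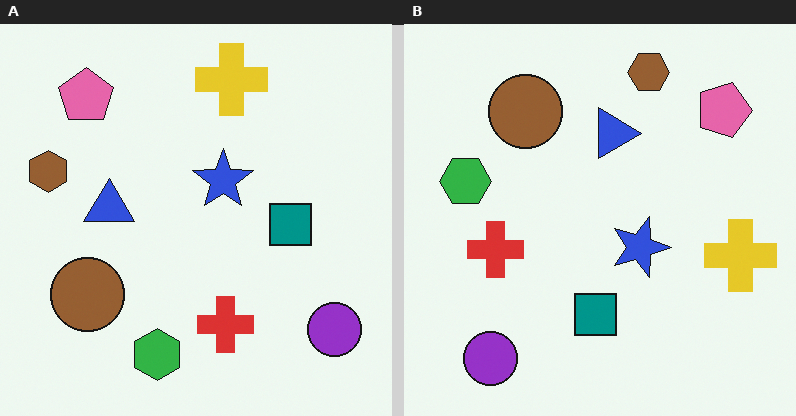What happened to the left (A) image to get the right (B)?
This is the original image rotated 90° clockwise.

The purple circle sits in the bottom-right of the left (A) image and the bottom-left of the right (B) — consistent with a whole-image 90° clockwise rotation.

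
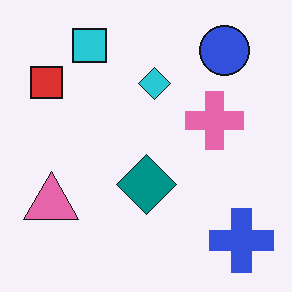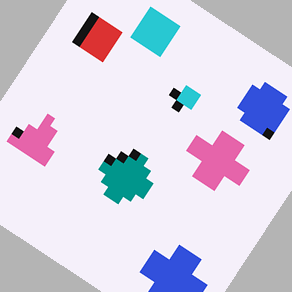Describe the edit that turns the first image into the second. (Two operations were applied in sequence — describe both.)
The transformation is: coarsely pixelated, then rotated clockwise by a large amount — several tens of degrees.

Shapes are reduced to large square blocks; fine edges and outlines are lost — a downscale-then-upscale (mosaic) effect. Every shape is tilted by the same angle and the image corners show triangular fill wedges — a whole-image rotation by a non-right angle.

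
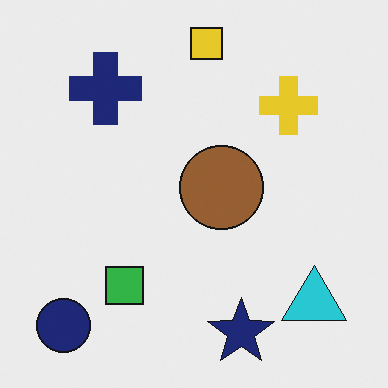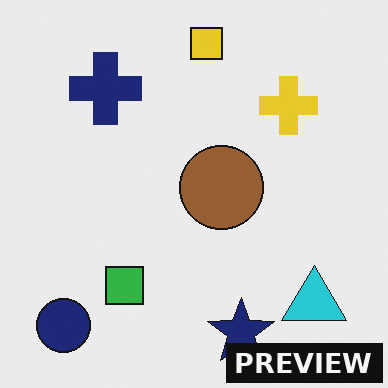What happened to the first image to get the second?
The image was watermarked with the text "PREVIEW" in the lower-right corner.

A dark label reading "PREVIEW" appears in the lower-right corner.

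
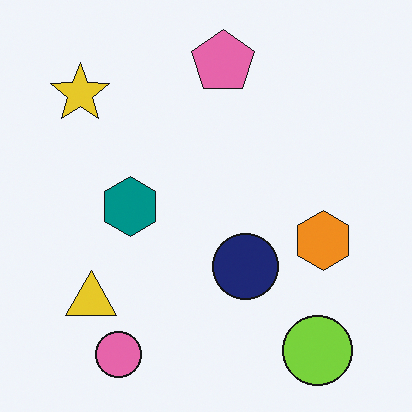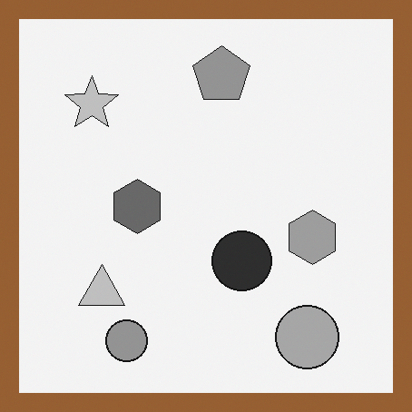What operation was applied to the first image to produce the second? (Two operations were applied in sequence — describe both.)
The image was converted to grayscale, then framed with a brown border.

All color is removed — every shape is now a shade of grey. A solid brown frame runs around the edge of the second image, with the content slightly shrunk inside it.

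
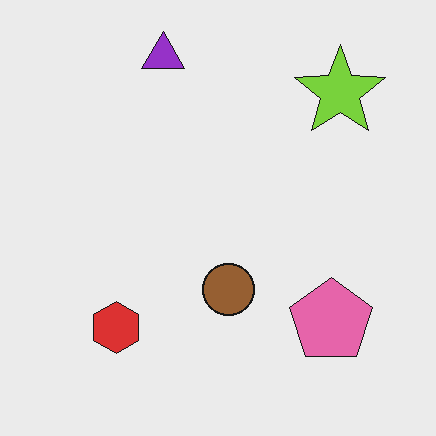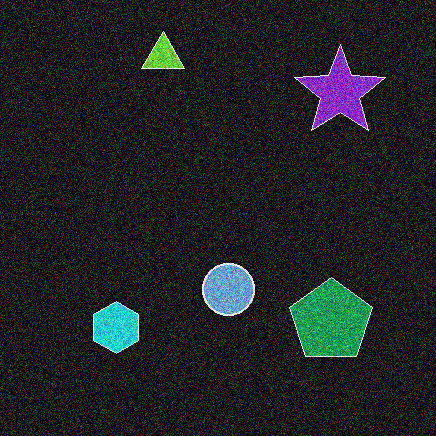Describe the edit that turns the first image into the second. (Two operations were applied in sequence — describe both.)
It was color-inverted (negative), then degraded with a thick layer of grain.

The light background has become dark and every shape's color is its complement — a photographic negative. Random speckle covers the whole image, including the flat background.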